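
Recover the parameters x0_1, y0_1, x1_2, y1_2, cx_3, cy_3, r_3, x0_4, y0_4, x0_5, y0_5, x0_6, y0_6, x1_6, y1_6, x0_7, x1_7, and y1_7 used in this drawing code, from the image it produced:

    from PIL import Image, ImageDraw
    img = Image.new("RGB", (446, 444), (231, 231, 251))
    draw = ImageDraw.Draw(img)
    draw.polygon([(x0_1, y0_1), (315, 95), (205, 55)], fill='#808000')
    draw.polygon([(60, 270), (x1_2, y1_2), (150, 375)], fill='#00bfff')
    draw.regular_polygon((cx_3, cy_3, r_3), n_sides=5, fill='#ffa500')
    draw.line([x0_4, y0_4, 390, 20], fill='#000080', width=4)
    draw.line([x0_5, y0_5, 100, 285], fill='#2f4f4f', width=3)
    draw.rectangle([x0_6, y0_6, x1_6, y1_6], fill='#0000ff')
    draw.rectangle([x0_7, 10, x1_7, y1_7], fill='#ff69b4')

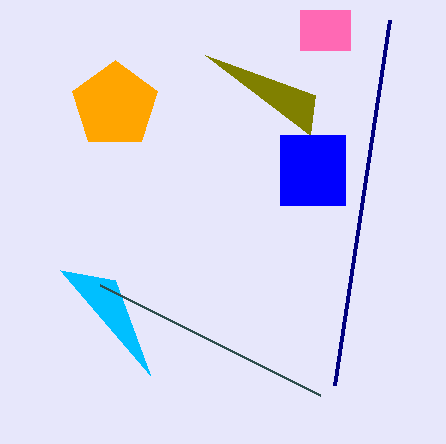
x0_1 = 310
y0_1 = 135
x1_2 = 115
y1_2 = 280
cx_3 = 115
cy_3 = 105
r_3 = 45
x0_4 = 335
y0_4 = 385
x0_5 = 320
y0_5 = 395
x0_6 = 280
y0_6 = 135
x1_6 = 345
y1_6 = 205
x0_7 = 300
x1_7 = 350
y1_7 = 50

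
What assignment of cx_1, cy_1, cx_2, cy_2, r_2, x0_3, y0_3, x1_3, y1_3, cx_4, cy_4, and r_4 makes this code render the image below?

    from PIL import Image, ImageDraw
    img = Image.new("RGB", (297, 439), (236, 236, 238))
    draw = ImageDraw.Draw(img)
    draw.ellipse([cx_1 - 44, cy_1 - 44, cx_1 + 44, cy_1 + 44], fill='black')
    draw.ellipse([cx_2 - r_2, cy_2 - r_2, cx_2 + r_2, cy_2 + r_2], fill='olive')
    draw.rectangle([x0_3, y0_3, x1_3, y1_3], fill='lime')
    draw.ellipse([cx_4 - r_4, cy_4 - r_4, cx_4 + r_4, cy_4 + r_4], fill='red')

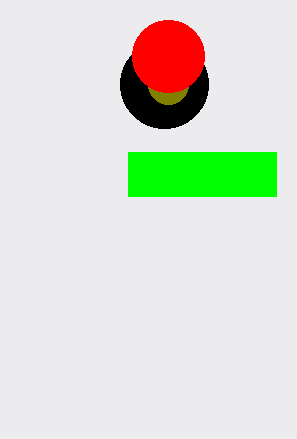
cx_1 = 164
cy_1 = 84
cx_2 = 168
cy_2 = 84
r_2 = 20
x0_3 = 128
y0_3 = 152
x1_3 = 276
y1_3 = 196
cx_4 = 168
cy_4 = 56
r_4 = 36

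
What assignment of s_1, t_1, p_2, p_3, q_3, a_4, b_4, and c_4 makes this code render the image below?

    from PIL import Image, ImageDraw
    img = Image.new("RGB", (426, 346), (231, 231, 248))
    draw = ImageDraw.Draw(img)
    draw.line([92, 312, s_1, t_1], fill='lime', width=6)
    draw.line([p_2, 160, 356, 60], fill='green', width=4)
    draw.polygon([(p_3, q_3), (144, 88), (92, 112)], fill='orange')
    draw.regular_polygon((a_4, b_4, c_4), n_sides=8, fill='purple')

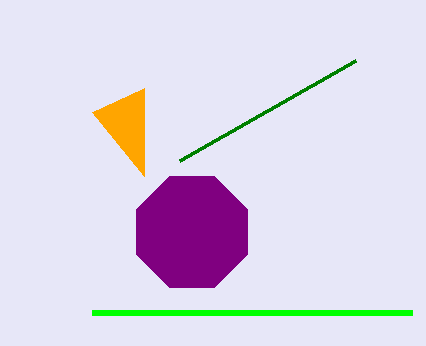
s_1 = 412, t_1 = 312, p_2 = 180, p_3 = 144, q_3 = 176, a_4 = 192, b_4 = 232, c_4 = 60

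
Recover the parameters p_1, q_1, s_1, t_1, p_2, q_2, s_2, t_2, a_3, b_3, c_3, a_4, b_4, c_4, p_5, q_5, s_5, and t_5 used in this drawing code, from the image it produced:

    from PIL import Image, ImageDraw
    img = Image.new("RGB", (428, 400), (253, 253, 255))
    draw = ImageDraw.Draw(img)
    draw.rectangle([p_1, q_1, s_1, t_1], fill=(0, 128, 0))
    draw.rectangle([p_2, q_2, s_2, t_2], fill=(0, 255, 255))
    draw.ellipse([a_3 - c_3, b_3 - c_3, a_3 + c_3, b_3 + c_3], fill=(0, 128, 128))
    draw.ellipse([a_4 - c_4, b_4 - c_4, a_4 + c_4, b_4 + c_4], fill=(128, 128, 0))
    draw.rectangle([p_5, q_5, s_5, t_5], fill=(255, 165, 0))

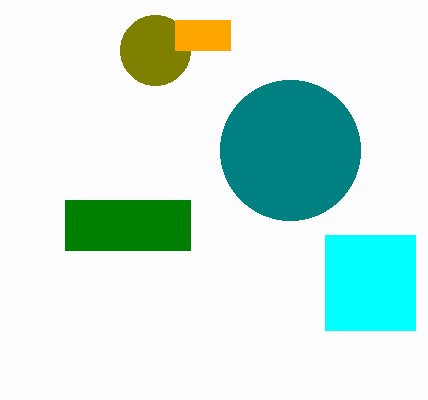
p_1 = 65, q_1 = 200, s_1 = 190, t_1 = 250, p_2 = 325, q_2 = 235, s_2 = 415, t_2 = 330, a_3 = 290, b_3 = 150, c_3 = 70, a_4 = 155, b_4 = 50, c_4 = 35, p_5 = 175, q_5 = 20, s_5 = 230, t_5 = 50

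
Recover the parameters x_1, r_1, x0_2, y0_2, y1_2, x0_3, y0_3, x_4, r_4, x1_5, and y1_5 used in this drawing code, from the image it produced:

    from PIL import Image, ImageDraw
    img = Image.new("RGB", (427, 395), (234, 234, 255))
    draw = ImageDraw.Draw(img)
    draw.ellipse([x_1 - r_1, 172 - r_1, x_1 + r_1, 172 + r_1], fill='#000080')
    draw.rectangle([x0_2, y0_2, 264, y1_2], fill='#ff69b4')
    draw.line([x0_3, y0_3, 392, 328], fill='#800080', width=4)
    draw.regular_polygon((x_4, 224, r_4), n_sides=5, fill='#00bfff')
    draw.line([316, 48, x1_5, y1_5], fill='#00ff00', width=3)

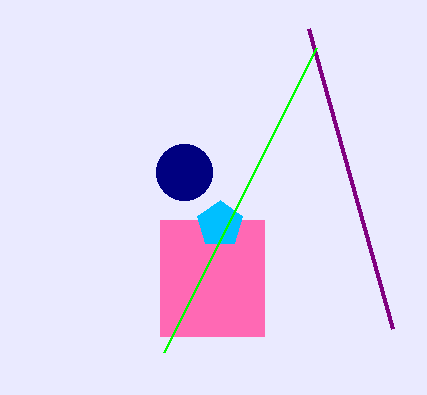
x_1 = 184
r_1 = 28
x0_2 = 160
y0_2 = 220
y1_2 = 336
x0_3 = 308
y0_3 = 28
x_4 = 220
r_4 = 24
x1_5 = 164
y1_5 = 352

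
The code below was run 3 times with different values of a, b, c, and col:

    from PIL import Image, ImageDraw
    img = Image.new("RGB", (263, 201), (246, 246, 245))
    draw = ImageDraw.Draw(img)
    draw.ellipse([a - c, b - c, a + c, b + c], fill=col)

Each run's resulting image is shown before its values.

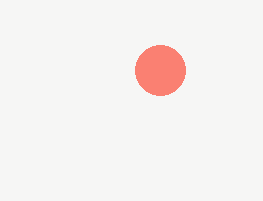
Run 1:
a = 160
b = 70
c = 25
col = 'salmon'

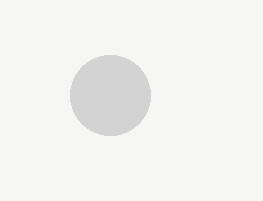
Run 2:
a = 110; b = 95; c = 40; col = 'lightgray'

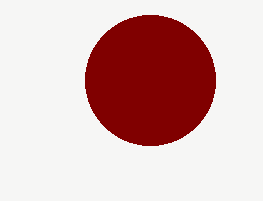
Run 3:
a = 150; b = 80; c = 65; col = 'maroon'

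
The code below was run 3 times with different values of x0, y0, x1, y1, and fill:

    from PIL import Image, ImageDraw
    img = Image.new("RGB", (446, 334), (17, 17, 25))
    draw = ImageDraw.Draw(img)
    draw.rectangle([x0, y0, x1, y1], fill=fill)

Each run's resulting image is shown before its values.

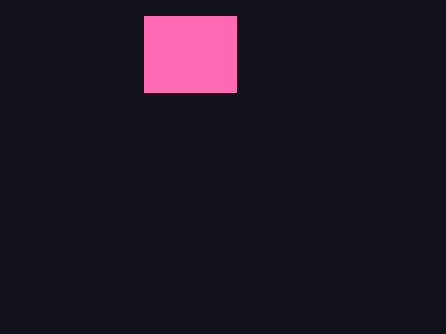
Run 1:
x0 = 144
y0 = 16
x1 = 236
y1 = 92
fill = 'hotpink'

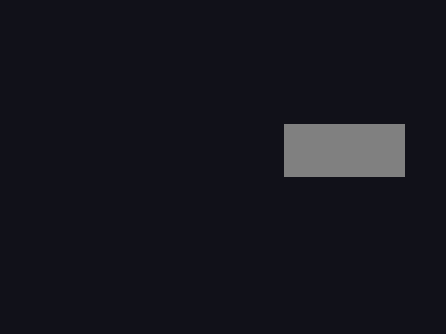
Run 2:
x0 = 284; y0 = 124; x1 = 404; y1 = 176; fill = 'gray'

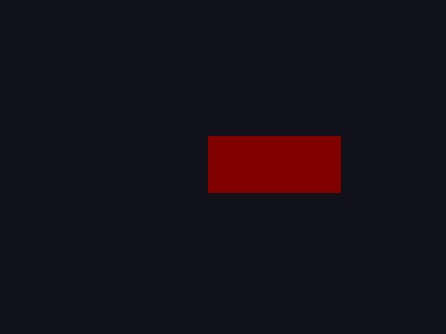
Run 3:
x0 = 208
y0 = 136
x1 = 340
y1 = 192
fill = 'maroon'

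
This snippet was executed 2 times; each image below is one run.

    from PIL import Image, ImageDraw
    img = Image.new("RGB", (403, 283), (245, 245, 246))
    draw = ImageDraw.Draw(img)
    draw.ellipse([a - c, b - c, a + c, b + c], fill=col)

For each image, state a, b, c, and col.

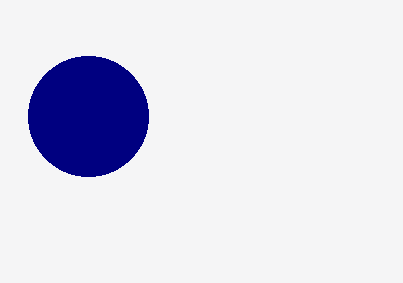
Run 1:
a = 88; b = 116; c = 60; col = 'navy'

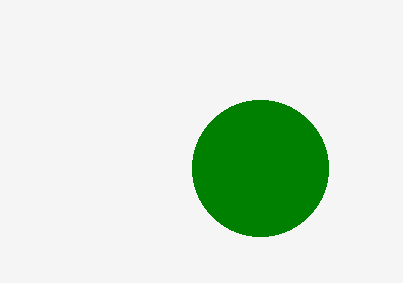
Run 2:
a = 260, b = 168, c = 68, col = 'green'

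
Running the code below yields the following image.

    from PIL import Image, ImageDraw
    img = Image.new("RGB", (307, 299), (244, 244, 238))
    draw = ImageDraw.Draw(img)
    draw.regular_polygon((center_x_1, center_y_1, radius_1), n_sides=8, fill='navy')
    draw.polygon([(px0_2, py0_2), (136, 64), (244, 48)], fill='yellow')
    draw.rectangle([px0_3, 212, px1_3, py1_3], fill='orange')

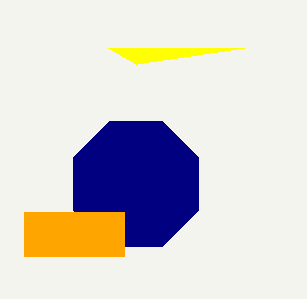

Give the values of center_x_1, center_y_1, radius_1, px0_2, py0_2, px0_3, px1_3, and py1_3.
center_x_1 = 136
center_y_1 = 184
radius_1 = 68
px0_2 = 108
py0_2 = 48
px0_3 = 24
px1_3 = 124
py1_3 = 256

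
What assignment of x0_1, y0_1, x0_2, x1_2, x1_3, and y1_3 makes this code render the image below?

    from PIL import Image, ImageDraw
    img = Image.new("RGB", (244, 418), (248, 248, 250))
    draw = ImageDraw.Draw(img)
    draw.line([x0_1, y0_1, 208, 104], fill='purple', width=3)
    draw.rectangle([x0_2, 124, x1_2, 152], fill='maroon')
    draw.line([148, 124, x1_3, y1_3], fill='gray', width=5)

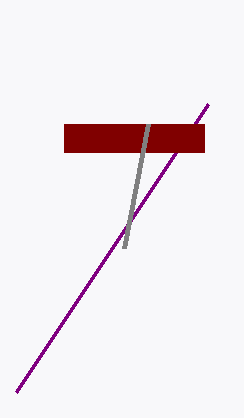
x0_1 = 16, y0_1 = 392, x0_2 = 64, x1_2 = 204, x1_3 = 124, y1_3 = 248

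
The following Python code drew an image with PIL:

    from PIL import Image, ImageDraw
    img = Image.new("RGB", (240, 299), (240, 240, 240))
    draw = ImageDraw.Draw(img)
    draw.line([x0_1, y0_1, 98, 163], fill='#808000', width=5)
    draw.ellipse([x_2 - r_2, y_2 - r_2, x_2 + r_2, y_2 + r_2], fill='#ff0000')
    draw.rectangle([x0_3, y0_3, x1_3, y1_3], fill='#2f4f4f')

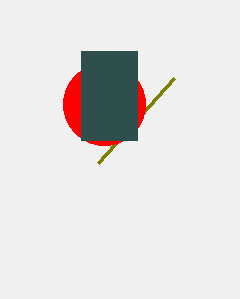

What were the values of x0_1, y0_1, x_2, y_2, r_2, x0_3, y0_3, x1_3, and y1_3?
x0_1 = 174, y0_1 = 78, x_2 = 104, y_2 = 104, r_2 = 41, x0_3 = 81, y0_3 = 51, x1_3 = 137, y1_3 = 140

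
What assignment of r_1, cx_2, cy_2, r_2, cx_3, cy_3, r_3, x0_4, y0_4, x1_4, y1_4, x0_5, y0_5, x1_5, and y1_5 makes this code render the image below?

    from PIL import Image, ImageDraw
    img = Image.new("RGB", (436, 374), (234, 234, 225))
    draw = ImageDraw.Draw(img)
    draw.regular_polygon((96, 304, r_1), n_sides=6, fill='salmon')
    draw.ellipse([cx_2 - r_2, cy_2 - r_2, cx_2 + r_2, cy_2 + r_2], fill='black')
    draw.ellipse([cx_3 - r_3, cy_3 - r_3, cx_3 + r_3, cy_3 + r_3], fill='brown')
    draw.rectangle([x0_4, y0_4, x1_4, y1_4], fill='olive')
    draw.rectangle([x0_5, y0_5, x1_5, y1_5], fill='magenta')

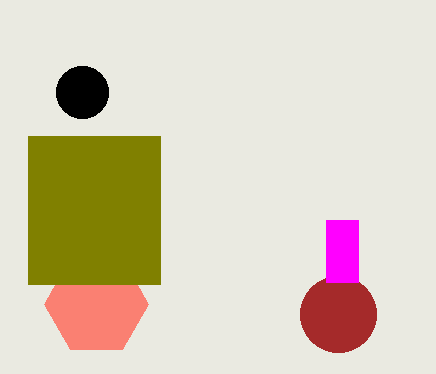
r_1 = 52; cx_2 = 82; cy_2 = 92; r_2 = 26; cx_3 = 338; cy_3 = 314; r_3 = 38; x0_4 = 28; y0_4 = 136; x1_4 = 160; y1_4 = 284; x0_5 = 326; y0_5 = 220; x1_5 = 358; y1_5 = 282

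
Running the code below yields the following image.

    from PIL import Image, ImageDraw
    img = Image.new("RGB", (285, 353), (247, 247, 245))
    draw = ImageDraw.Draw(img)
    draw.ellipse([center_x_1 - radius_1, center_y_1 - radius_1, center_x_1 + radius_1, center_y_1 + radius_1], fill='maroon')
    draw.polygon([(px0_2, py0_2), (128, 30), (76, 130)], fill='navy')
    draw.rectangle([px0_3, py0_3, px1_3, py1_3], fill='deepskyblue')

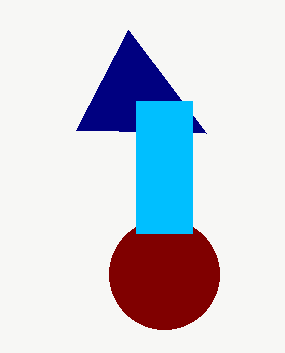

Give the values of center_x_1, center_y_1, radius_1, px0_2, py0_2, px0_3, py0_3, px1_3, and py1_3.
center_x_1 = 164; center_y_1 = 274; radius_1 = 55; px0_2 = 206; py0_2 = 133; px0_3 = 136; py0_3 = 101; px1_3 = 192; py1_3 = 233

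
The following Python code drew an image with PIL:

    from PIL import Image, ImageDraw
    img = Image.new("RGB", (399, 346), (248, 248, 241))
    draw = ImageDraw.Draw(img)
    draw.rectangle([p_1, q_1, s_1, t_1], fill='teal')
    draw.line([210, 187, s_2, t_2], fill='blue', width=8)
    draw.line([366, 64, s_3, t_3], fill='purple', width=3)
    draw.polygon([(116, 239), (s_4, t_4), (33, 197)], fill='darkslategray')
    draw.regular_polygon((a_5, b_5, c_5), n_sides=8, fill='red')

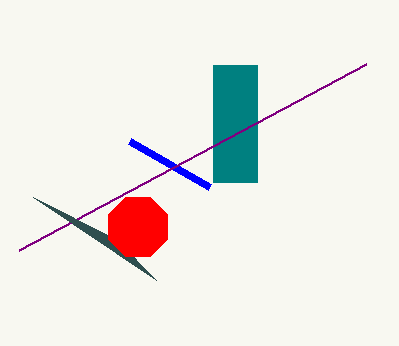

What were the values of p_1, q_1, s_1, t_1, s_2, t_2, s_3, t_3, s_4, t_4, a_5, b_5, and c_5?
p_1 = 213; q_1 = 65; s_1 = 257; t_1 = 182; s_2 = 130; t_2 = 141; s_3 = 19; t_3 = 250; s_4 = 156; t_4 = 280; a_5 = 138; b_5 = 227; c_5 = 32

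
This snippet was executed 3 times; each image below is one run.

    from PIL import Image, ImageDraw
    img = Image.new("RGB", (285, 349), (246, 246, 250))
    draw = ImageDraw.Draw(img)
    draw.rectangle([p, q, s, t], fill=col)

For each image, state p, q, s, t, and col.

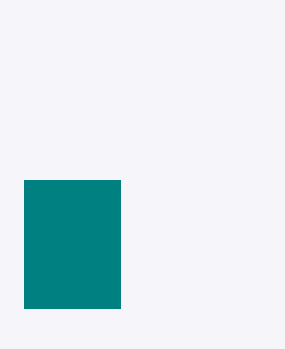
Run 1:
p = 24; q = 180; s = 120; t = 308; col = 'teal'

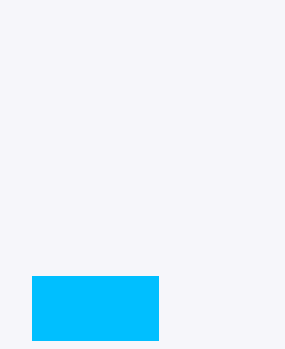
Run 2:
p = 32
q = 276
s = 158
t = 340
col = 'deepskyblue'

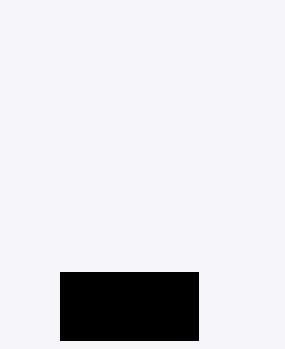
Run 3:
p = 60; q = 272; s = 198; t = 340; col = 'black'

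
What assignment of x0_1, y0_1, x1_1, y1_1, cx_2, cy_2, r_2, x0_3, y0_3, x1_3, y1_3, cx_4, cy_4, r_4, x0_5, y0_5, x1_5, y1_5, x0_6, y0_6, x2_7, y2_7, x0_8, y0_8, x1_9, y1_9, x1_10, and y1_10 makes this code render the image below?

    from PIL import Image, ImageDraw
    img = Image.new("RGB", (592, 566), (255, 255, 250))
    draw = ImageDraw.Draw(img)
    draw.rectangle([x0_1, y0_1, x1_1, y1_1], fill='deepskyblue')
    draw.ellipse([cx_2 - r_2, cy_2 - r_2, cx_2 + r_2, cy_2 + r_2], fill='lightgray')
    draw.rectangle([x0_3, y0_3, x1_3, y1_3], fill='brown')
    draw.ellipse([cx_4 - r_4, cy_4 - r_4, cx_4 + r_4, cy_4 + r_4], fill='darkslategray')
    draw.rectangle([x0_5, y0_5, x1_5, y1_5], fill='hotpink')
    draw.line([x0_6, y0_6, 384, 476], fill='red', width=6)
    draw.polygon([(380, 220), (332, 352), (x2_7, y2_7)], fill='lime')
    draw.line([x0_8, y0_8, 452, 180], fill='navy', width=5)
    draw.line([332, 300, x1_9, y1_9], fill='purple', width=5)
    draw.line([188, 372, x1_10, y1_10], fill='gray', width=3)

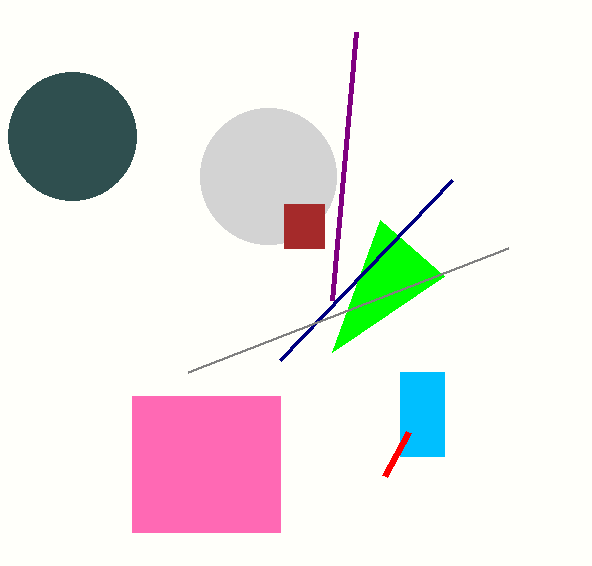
x0_1 = 400
y0_1 = 372
x1_1 = 444
y1_1 = 456
cx_2 = 268
cy_2 = 176
r_2 = 68
x0_3 = 284
y0_3 = 204
x1_3 = 324
y1_3 = 248
cx_4 = 72
cy_4 = 136
r_4 = 64
x0_5 = 132
y0_5 = 396
x1_5 = 280
y1_5 = 532
x0_6 = 408
y0_6 = 432
x2_7 = 444
y2_7 = 276
x0_8 = 280
y0_8 = 360
x1_9 = 356
y1_9 = 32
x1_10 = 508
y1_10 = 248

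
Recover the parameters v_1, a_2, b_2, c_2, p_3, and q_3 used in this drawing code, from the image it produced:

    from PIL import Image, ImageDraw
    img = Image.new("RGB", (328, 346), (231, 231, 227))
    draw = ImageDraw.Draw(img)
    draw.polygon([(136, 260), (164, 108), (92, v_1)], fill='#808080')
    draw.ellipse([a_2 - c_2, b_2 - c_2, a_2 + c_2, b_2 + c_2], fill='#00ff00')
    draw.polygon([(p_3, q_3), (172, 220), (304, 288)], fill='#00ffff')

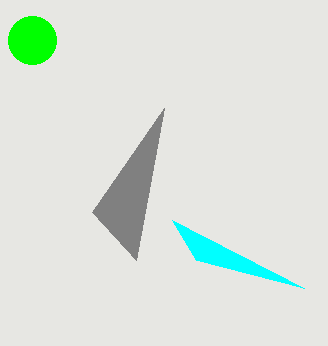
v_1 = 212
a_2 = 32
b_2 = 40
c_2 = 24
p_3 = 196
q_3 = 260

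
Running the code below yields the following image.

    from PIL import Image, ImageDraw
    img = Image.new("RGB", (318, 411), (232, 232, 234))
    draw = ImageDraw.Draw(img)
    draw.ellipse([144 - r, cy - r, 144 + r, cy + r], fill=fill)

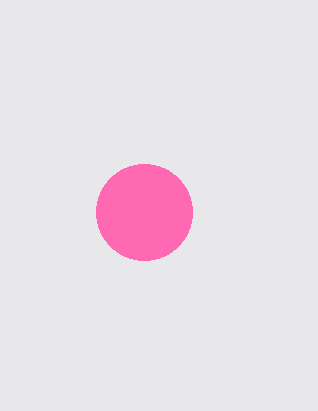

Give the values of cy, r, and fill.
cy = 212
r = 48
fill = 'hotpink'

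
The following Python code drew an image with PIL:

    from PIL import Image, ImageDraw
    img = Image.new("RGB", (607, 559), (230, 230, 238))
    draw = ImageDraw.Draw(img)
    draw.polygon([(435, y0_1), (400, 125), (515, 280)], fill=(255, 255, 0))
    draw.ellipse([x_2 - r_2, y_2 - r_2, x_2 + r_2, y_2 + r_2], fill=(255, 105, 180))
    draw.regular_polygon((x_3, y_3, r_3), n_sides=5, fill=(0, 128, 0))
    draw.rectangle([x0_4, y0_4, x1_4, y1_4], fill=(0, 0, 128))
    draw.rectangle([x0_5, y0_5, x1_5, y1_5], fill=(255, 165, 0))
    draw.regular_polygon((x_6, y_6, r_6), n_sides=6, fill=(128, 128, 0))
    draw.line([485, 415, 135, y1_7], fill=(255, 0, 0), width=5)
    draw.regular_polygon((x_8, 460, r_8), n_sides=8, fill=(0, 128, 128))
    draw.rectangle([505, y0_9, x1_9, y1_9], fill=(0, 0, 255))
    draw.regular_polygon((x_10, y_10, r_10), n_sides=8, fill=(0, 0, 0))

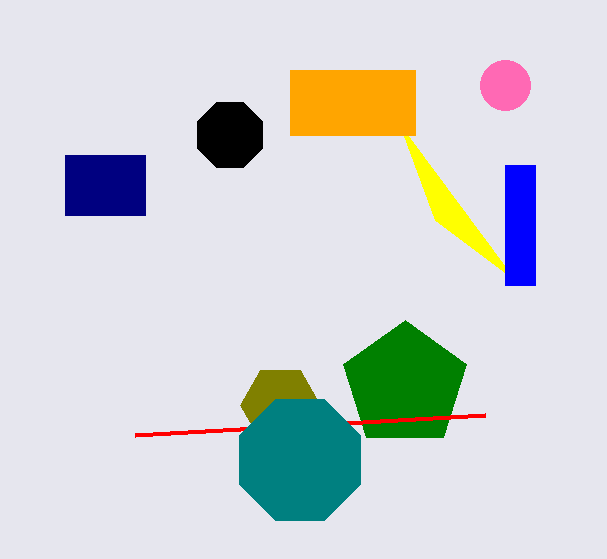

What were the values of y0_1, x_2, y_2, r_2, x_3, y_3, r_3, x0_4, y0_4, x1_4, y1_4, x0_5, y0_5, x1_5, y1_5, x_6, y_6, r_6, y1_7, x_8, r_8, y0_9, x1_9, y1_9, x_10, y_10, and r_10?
y0_1 = 220; x_2 = 505; y_2 = 85; r_2 = 25; x_3 = 405; y_3 = 385; r_3 = 65; x0_4 = 65; y0_4 = 155; x1_4 = 145; y1_4 = 215; x0_5 = 290; y0_5 = 70; x1_5 = 415; y1_5 = 135; x_6 = 280; y_6 = 405; r_6 = 40; y1_7 = 435; x_8 = 300; r_8 = 65; y0_9 = 165; x1_9 = 535; y1_9 = 285; x_10 = 230; y_10 = 135; r_10 = 35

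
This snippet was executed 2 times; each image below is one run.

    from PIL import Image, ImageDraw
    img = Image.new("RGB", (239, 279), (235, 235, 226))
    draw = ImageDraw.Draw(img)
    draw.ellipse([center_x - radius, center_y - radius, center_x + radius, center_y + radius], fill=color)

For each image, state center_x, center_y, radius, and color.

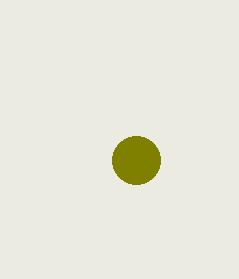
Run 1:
center_x = 136; center_y = 160; radius = 24; color = 'olive'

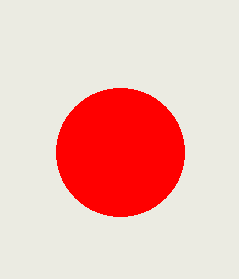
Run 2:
center_x = 120, center_y = 152, radius = 64, color = 'red'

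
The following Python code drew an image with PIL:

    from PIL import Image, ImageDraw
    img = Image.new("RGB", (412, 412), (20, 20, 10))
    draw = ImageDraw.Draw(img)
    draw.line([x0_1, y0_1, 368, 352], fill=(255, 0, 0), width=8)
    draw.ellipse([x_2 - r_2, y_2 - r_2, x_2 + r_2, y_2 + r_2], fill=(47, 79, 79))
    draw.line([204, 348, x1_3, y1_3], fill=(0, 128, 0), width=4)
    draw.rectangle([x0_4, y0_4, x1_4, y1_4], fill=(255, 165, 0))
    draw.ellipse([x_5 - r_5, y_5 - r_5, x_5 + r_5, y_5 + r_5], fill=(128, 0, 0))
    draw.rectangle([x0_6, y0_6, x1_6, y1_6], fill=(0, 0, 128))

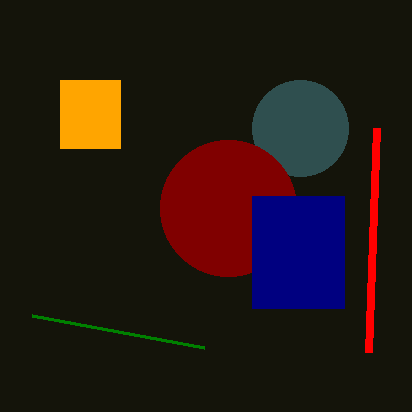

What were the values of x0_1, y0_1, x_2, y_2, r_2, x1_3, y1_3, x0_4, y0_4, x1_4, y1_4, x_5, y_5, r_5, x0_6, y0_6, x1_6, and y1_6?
x0_1 = 376, y0_1 = 128, x_2 = 300, y_2 = 128, r_2 = 48, x1_3 = 32, y1_3 = 316, x0_4 = 60, y0_4 = 80, x1_4 = 120, y1_4 = 148, x_5 = 228, y_5 = 208, r_5 = 68, x0_6 = 252, y0_6 = 196, x1_6 = 344, y1_6 = 308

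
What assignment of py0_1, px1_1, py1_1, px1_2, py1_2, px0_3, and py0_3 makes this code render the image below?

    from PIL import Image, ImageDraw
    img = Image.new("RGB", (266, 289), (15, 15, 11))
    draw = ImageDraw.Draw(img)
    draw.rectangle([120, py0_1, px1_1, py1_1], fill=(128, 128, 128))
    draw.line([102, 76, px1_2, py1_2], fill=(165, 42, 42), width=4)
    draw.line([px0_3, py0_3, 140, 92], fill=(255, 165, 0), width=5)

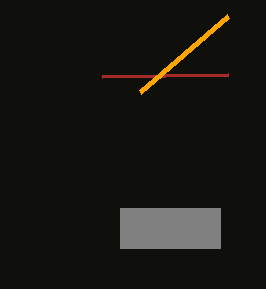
py0_1 = 208
px1_1 = 220
py1_1 = 248
px1_2 = 228
py1_2 = 74
px0_3 = 228
py0_3 = 16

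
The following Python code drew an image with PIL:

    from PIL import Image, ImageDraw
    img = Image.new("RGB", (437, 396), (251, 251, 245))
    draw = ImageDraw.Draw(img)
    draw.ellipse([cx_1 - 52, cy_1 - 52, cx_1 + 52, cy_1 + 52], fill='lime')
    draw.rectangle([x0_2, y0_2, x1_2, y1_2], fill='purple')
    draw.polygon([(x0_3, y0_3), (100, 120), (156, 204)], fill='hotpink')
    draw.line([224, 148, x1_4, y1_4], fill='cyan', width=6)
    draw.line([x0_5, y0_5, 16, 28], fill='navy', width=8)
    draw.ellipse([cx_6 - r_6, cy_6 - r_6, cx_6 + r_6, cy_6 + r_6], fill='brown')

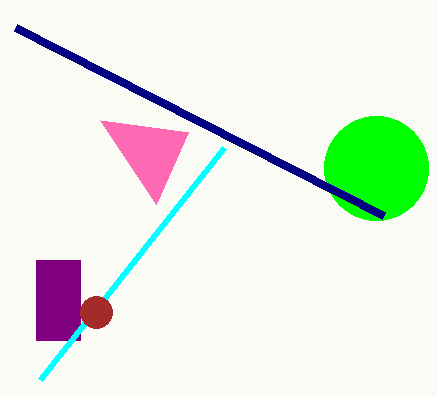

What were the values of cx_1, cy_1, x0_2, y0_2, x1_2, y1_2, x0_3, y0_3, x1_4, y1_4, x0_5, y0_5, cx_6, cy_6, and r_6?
cx_1 = 376
cy_1 = 168
x0_2 = 36
y0_2 = 260
x1_2 = 80
y1_2 = 340
x0_3 = 188
y0_3 = 132
x1_4 = 40
y1_4 = 380
x0_5 = 384
y0_5 = 216
cx_6 = 96
cy_6 = 312
r_6 = 16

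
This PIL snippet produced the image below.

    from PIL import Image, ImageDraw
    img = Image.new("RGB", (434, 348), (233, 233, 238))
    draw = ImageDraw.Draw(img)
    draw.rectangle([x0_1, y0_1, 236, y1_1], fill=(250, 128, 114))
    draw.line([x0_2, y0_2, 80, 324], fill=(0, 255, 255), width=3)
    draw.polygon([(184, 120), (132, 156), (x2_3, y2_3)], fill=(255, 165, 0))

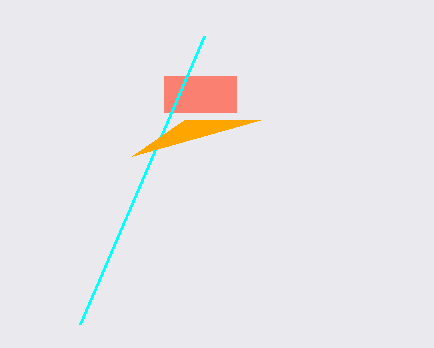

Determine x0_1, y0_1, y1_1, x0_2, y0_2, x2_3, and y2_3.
x0_1 = 164, y0_1 = 76, y1_1 = 112, x0_2 = 204, y0_2 = 36, x2_3 = 260, y2_3 = 120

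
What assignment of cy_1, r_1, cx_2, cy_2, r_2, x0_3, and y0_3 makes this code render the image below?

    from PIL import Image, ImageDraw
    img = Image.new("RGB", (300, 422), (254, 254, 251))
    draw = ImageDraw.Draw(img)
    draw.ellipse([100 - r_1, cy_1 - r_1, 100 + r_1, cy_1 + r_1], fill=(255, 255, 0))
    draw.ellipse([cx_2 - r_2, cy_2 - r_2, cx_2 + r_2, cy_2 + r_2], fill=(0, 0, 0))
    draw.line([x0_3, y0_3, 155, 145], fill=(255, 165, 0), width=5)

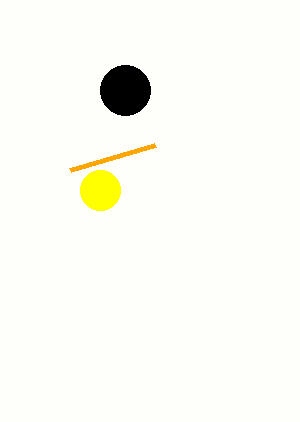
cy_1 = 190
r_1 = 20
cx_2 = 125
cy_2 = 90
r_2 = 25
x0_3 = 70
y0_3 = 170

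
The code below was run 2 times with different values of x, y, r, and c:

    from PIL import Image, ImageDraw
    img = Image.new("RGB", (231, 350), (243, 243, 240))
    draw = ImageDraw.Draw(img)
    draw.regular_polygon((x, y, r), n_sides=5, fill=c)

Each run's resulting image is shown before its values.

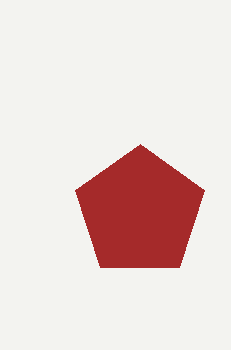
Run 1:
x = 140, y = 212, r = 68, c = 'brown'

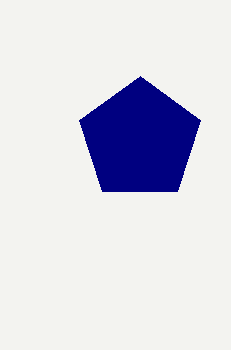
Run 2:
x = 140, y = 140, r = 64, c = 'navy'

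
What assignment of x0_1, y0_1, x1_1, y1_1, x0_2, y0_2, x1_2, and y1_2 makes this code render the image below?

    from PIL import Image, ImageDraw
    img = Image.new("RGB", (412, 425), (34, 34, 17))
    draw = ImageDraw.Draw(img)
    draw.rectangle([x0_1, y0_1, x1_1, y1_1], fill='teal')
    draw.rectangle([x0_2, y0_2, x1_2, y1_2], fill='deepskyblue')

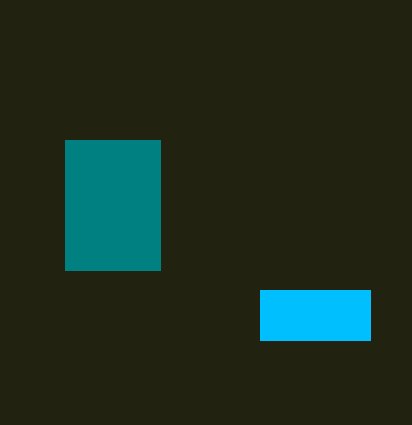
x0_1 = 65
y0_1 = 140
x1_1 = 160
y1_1 = 270
x0_2 = 260
y0_2 = 290
x1_2 = 370
y1_2 = 340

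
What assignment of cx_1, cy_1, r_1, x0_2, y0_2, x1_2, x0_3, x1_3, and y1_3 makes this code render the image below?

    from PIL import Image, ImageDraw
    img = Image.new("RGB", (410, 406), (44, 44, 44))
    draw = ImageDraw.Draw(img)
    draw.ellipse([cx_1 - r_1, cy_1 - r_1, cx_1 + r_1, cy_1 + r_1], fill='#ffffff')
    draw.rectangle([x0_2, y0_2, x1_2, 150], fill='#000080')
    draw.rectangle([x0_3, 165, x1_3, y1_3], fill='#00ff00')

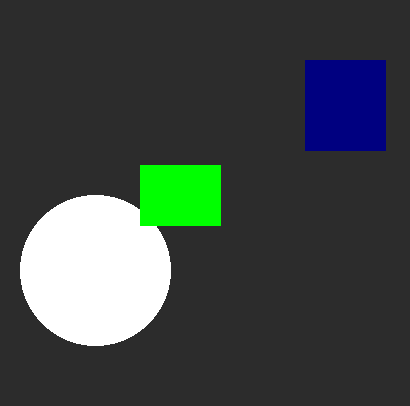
cx_1 = 95
cy_1 = 270
r_1 = 75
x0_2 = 305
y0_2 = 60
x1_2 = 385
x0_3 = 140
x1_3 = 220
y1_3 = 225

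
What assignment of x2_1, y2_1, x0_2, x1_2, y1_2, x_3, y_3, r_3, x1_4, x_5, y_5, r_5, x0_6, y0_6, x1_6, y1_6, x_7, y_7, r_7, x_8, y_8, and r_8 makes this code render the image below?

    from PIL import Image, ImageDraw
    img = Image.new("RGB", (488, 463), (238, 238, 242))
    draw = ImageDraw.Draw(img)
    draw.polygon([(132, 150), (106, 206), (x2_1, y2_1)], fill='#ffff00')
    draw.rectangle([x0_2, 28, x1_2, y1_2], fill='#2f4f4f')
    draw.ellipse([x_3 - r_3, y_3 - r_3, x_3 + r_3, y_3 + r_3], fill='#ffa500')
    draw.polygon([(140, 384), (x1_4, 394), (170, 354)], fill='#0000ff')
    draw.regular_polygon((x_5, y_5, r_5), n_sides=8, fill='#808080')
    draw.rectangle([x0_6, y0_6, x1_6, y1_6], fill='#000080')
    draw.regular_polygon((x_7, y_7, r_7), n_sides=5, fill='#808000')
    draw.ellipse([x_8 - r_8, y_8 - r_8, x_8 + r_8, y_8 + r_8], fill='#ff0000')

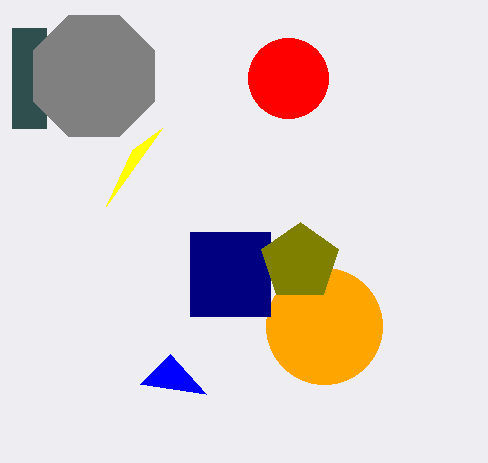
x2_1 = 162, y2_1 = 128, x0_2 = 12, x1_2 = 46, y1_2 = 128, x_3 = 324, y_3 = 326, r_3 = 58, x1_4 = 206, x_5 = 94, y_5 = 76, r_5 = 66, x0_6 = 190, y0_6 = 232, x1_6 = 270, y1_6 = 316, x_7 = 300, y_7 = 262, r_7 = 40, x_8 = 288, y_8 = 78, r_8 = 40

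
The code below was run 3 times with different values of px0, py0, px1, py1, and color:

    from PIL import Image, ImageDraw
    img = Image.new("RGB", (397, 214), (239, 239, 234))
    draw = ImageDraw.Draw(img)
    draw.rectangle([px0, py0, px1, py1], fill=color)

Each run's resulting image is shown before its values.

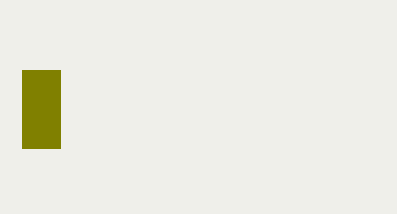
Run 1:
px0 = 22, py0 = 70, px1 = 60, py1 = 148, color = 'olive'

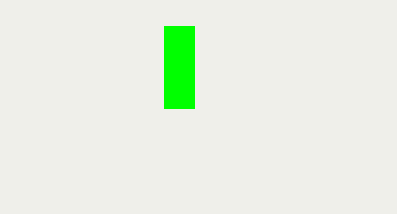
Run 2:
px0 = 164
py0 = 26
px1 = 194
py1 = 108
color = 'lime'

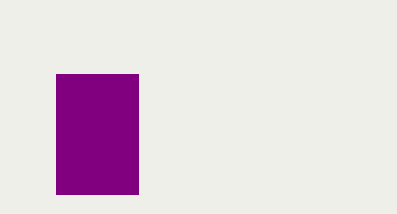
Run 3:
px0 = 56; py0 = 74; px1 = 138; py1 = 194; color = 'purple'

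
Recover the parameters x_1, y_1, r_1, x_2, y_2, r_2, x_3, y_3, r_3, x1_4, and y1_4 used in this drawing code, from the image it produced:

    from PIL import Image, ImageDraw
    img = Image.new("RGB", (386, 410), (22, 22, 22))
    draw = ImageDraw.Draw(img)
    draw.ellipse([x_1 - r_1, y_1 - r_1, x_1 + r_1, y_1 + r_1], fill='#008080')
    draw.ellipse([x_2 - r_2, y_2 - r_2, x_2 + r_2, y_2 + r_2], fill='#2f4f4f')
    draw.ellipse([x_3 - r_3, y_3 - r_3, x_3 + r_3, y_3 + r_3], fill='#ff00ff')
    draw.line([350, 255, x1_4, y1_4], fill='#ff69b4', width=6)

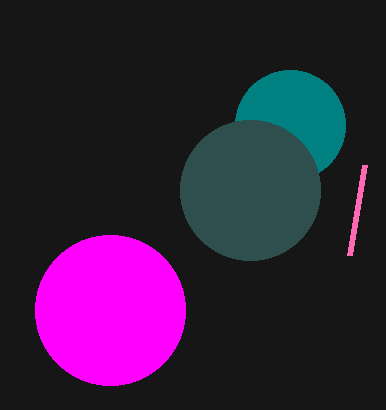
x_1 = 290, y_1 = 125, r_1 = 55, x_2 = 250, y_2 = 190, r_2 = 70, x_3 = 110, y_3 = 310, r_3 = 75, x1_4 = 365, y1_4 = 165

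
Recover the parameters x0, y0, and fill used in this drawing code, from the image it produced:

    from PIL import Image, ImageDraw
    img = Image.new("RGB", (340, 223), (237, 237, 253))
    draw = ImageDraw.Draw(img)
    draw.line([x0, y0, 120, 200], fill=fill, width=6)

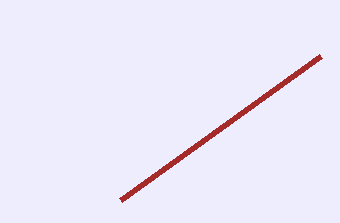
x0 = 320, y0 = 56, fill = 'brown'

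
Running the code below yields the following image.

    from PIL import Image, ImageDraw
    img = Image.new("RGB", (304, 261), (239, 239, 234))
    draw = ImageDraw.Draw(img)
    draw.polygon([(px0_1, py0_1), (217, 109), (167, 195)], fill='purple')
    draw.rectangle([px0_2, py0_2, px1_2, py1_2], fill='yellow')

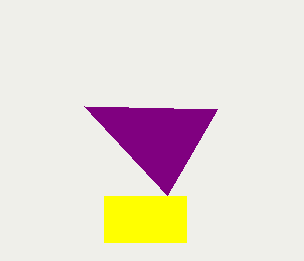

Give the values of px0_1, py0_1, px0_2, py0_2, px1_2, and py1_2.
px0_1 = 84
py0_1 = 106
px0_2 = 104
py0_2 = 196
px1_2 = 186
py1_2 = 242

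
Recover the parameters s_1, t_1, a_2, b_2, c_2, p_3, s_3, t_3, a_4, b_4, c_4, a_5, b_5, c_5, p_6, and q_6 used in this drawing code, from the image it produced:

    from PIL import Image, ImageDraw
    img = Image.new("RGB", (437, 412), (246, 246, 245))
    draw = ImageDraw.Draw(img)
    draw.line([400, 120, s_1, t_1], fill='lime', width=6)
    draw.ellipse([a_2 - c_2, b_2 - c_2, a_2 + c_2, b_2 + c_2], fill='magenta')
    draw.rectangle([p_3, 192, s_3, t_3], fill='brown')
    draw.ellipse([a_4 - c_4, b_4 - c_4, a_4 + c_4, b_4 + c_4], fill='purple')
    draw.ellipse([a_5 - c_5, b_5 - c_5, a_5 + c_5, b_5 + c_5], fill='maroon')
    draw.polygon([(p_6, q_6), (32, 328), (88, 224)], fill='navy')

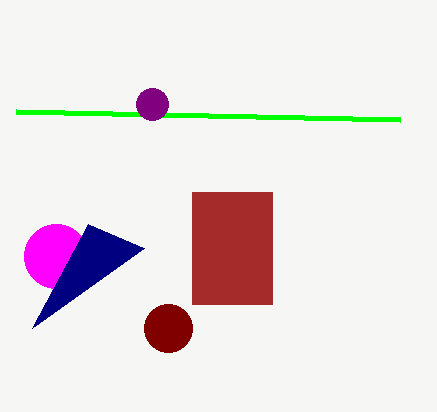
s_1 = 16
t_1 = 112
a_2 = 56
b_2 = 256
c_2 = 32
p_3 = 192
s_3 = 272
t_3 = 304
a_4 = 152
b_4 = 104
c_4 = 16
a_5 = 168
b_5 = 328
c_5 = 24
p_6 = 144
q_6 = 248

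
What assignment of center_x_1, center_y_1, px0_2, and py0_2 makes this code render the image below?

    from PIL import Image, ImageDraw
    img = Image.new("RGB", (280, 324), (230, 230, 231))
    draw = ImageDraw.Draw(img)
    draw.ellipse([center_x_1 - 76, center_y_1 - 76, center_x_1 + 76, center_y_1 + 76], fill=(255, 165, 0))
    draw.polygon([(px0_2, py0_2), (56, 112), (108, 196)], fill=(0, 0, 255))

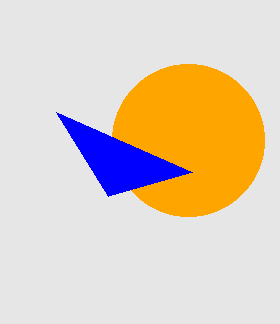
center_x_1 = 188
center_y_1 = 140
px0_2 = 192
py0_2 = 172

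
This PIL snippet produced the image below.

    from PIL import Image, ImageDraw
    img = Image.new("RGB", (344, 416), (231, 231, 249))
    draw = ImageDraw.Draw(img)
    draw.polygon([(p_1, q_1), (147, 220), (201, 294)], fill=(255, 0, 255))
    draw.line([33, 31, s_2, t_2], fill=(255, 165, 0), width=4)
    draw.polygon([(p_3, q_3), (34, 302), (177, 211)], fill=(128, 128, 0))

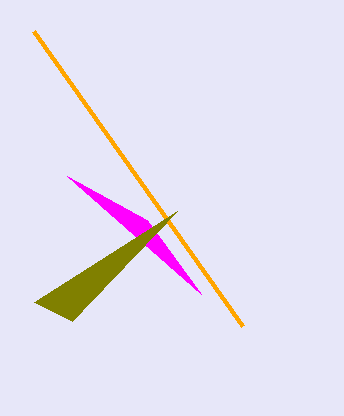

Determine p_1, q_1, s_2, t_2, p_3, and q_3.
p_1 = 67, q_1 = 176, s_2 = 242, t_2 = 326, p_3 = 72, q_3 = 321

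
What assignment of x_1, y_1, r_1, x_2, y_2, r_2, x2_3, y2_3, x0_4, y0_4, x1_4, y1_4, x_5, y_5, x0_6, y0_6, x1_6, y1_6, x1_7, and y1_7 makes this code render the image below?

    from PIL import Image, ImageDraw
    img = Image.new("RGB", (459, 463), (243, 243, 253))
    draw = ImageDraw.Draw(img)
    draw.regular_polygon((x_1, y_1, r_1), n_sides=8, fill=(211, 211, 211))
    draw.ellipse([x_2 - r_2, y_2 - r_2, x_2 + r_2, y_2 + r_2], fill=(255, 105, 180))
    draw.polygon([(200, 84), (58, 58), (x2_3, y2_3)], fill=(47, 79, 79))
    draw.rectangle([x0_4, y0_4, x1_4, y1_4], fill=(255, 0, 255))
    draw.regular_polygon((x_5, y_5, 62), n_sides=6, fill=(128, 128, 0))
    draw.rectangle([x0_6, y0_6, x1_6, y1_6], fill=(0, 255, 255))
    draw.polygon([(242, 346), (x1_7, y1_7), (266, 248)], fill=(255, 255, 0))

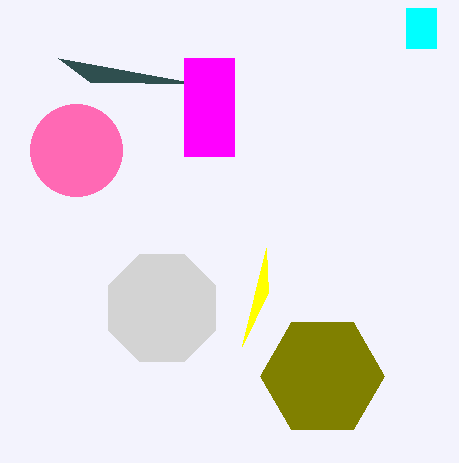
x_1 = 162; y_1 = 308; r_1 = 58; x_2 = 76; y_2 = 150; r_2 = 46; x2_3 = 90; y2_3 = 82; x0_4 = 184; y0_4 = 58; x1_4 = 234; y1_4 = 156; x_5 = 322; y_5 = 376; x0_6 = 406; y0_6 = 8; x1_6 = 436; y1_6 = 48; x1_7 = 268; y1_7 = 292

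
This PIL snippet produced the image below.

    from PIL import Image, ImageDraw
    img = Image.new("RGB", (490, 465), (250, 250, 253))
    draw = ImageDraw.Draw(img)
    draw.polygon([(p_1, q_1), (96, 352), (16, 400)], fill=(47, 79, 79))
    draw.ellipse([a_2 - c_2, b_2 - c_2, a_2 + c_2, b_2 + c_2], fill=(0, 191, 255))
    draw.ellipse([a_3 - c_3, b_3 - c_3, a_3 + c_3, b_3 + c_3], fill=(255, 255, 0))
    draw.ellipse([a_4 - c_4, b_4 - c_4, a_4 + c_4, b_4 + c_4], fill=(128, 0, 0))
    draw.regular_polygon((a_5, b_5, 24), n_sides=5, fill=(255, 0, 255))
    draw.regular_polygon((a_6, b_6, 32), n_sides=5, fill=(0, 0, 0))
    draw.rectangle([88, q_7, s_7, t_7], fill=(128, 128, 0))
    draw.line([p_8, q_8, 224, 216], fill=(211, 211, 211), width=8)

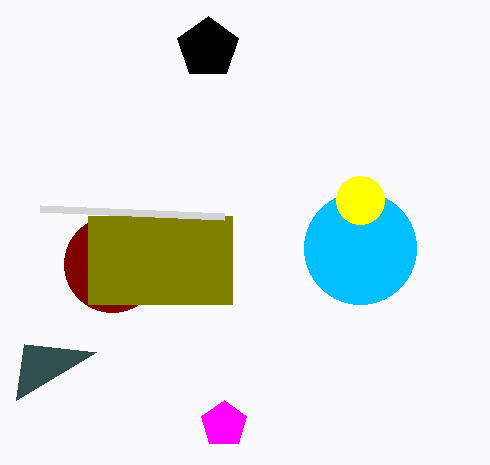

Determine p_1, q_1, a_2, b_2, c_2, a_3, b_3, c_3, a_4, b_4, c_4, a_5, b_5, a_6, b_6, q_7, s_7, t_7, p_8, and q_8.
p_1 = 24, q_1 = 344, a_2 = 360, b_2 = 248, c_2 = 56, a_3 = 360, b_3 = 200, c_3 = 24, a_4 = 112, b_4 = 264, c_4 = 48, a_5 = 224, b_5 = 424, a_6 = 208, b_6 = 48, q_7 = 216, s_7 = 232, t_7 = 304, p_8 = 40, q_8 = 208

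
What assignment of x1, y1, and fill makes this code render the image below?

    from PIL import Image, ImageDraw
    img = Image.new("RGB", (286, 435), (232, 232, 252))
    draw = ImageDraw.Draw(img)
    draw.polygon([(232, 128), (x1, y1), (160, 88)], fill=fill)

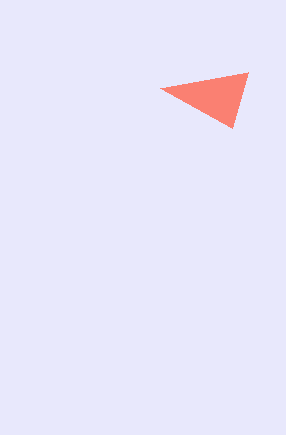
x1 = 248; y1 = 72; fill = 'salmon'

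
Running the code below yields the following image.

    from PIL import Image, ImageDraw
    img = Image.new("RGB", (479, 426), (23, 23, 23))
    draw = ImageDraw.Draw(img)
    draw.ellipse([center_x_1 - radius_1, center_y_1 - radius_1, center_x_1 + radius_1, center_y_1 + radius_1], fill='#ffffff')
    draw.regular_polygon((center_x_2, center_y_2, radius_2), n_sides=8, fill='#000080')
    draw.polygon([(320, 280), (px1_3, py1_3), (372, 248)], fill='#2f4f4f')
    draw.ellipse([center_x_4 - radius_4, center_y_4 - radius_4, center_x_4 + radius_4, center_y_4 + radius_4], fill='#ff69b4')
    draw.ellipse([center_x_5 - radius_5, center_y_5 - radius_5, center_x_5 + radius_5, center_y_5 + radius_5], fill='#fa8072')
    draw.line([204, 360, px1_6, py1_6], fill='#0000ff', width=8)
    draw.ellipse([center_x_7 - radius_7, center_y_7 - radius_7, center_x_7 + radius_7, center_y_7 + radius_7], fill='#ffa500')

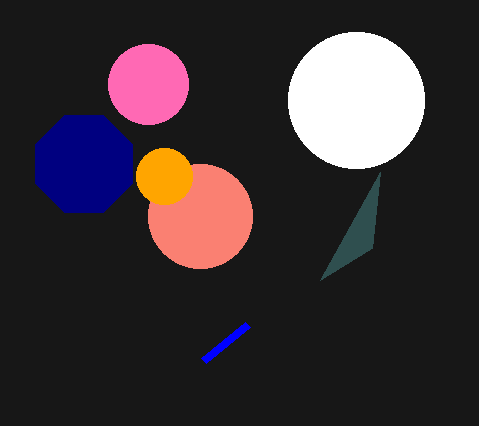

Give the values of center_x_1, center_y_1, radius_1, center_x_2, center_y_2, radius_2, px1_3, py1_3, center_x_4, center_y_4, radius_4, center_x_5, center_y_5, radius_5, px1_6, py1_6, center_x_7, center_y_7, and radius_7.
center_x_1 = 356; center_y_1 = 100; radius_1 = 68; center_x_2 = 84; center_y_2 = 164; radius_2 = 52; px1_3 = 380; py1_3 = 172; center_x_4 = 148; center_y_4 = 84; radius_4 = 40; center_x_5 = 200; center_y_5 = 216; radius_5 = 52; px1_6 = 248; py1_6 = 324; center_x_7 = 164; center_y_7 = 176; radius_7 = 28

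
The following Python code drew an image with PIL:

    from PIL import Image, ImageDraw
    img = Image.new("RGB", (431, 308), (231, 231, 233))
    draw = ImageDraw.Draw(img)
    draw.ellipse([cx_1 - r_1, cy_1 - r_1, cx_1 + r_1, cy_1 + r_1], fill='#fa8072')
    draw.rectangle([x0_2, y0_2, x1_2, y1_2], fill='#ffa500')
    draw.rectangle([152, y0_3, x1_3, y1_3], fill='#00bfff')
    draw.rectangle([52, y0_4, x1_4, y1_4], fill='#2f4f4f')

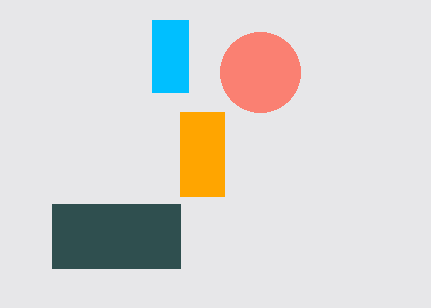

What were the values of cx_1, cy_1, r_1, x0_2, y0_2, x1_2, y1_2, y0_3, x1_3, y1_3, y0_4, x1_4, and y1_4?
cx_1 = 260, cy_1 = 72, r_1 = 40, x0_2 = 180, y0_2 = 112, x1_2 = 224, y1_2 = 196, y0_3 = 20, x1_3 = 188, y1_3 = 92, y0_4 = 204, x1_4 = 180, y1_4 = 268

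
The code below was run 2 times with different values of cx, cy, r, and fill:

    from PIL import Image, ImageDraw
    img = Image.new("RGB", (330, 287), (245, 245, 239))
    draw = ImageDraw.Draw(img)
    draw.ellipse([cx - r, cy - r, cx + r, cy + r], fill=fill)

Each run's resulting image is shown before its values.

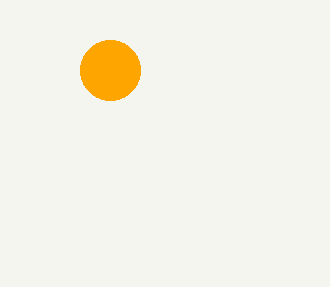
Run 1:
cx = 110
cy = 70
r = 30
fill = 'orange'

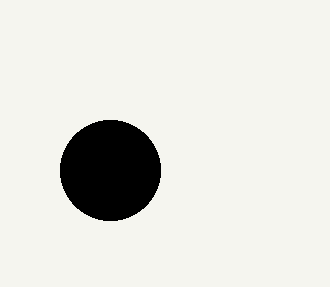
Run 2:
cx = 110
cy = 170
r = 50
fill = 'black'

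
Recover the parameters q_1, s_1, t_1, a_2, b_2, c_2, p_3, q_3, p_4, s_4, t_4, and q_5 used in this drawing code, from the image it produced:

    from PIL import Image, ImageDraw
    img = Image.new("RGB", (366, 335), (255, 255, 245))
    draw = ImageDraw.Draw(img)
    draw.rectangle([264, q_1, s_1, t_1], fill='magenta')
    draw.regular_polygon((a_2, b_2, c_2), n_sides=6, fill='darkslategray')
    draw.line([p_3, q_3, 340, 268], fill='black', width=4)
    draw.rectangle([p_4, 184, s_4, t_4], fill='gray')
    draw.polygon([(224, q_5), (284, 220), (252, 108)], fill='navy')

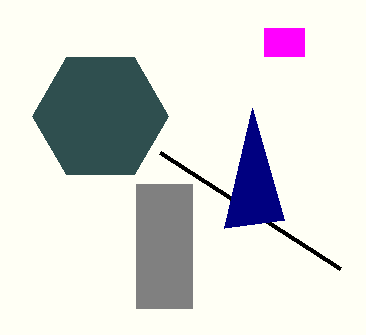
q_1 = 28
s_1 = 304
t_1 = 56
a_2 = 100
b_2 = 116
c_2 = 68
p_3 = 160
q_3 = 152
p_4 = 136
s_4 = 192
t_4 = 308
q_5 = 228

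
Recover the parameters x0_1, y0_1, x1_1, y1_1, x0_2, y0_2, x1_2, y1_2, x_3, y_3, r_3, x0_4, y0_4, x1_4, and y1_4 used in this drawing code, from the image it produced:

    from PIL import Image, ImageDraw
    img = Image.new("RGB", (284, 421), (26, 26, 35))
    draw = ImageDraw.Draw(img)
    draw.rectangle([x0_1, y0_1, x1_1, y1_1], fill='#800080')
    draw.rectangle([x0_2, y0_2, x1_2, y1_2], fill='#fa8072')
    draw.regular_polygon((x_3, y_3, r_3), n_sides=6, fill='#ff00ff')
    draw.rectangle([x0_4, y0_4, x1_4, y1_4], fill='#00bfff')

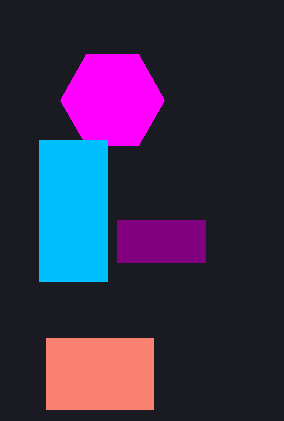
x0_1 = 117
y0_1 = 220
x1_1 = 205
y1_1 = 262
x0_2 = 46
y0_2 = 338
x1_2 = 153
y1_2 = 409
x_3 = 112
y_3 = 100
r_3 = 52
x0_4 = 39
y0_4 = 140
x1_4 = 107
y1_4 = 281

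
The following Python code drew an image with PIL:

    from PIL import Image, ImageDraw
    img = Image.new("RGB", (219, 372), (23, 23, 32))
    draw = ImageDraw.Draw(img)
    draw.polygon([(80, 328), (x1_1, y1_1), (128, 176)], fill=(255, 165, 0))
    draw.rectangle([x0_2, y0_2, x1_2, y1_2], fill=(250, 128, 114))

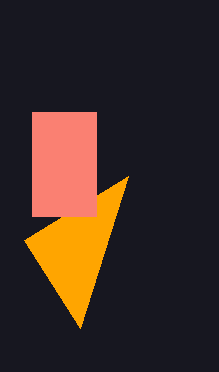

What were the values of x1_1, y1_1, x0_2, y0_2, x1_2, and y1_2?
x1_1 = 24; y1_1 = 240; x0_2 = 32; y0_2 = 112; x1_2 = 96; y1_2 = 216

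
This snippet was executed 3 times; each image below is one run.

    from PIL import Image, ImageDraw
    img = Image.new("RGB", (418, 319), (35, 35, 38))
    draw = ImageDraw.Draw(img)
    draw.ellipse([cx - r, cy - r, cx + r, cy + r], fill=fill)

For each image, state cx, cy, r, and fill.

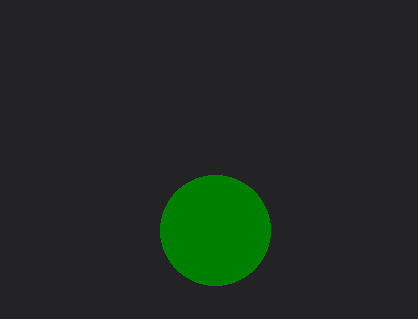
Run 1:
cx = 215, cy = 230, r = 55, fill = 'green'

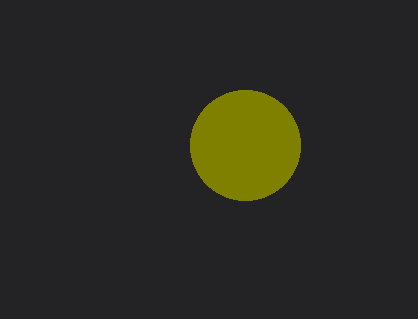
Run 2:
cx = 245
cy = 145
r = 55
fill = 'olive'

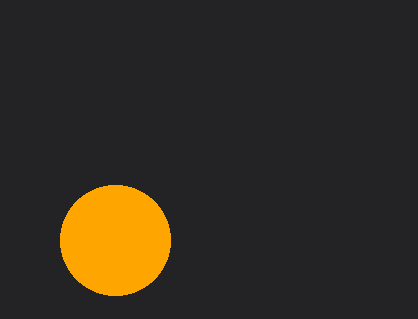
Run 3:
cx = 115
cy = 240
r = 55
fill = 'orange'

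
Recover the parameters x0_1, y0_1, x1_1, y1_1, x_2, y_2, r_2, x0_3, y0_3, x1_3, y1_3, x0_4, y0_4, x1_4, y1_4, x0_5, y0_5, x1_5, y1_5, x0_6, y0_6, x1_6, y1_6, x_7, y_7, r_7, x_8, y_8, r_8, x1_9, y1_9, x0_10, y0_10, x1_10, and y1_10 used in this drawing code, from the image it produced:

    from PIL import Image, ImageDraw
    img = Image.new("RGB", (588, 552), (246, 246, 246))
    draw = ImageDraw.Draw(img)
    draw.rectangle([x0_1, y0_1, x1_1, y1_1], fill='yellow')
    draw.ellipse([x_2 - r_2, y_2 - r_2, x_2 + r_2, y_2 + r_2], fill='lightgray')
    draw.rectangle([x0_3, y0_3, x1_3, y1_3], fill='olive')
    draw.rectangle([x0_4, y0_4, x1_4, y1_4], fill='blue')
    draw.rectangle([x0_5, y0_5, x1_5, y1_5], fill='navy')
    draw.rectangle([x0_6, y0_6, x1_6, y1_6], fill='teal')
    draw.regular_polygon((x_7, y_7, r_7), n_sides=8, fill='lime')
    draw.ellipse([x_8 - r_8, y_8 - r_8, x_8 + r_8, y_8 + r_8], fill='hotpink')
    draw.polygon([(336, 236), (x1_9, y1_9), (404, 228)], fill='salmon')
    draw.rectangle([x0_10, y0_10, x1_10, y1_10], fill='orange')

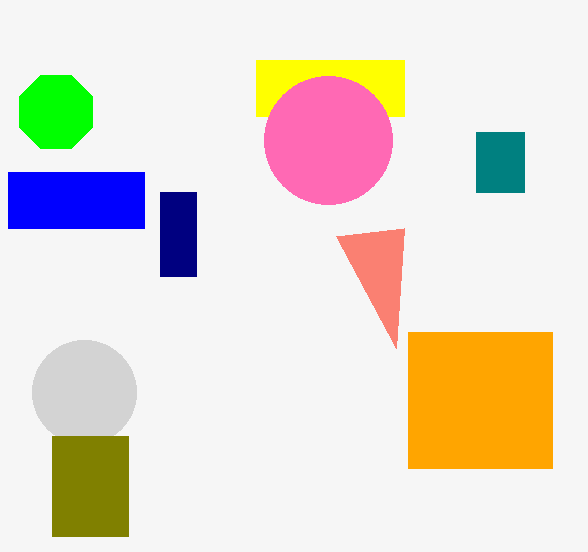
x0_1 = 256
y0_1 = 60
x1_1 = 404
y1_1 = 116
x_2 = 84
y_2 = 392
r_2 = 52
x0_3 = 52
y0_3 = 436
x1_3 = 128
y1_3 = 536
x0_4 = 8
y0_4 = 172
x1_4 = 144
y1_4 = 228
x0_5 = 160
y0_5 = 192
x1_5 = 196
y1_5 = 276
x0_6 = 476
y0_6 = 132
x1_6 = 524
y1_6 = 192
x_7 = 56
y_7 = 112
r_7 = 40
x_8 = 328
y_8 = 140
r_8 = 64
x1_9 = 396
y1_9 = 348
x0_10 = 408
y0_10 = 332
x1_10 = 552
y1_10 = 468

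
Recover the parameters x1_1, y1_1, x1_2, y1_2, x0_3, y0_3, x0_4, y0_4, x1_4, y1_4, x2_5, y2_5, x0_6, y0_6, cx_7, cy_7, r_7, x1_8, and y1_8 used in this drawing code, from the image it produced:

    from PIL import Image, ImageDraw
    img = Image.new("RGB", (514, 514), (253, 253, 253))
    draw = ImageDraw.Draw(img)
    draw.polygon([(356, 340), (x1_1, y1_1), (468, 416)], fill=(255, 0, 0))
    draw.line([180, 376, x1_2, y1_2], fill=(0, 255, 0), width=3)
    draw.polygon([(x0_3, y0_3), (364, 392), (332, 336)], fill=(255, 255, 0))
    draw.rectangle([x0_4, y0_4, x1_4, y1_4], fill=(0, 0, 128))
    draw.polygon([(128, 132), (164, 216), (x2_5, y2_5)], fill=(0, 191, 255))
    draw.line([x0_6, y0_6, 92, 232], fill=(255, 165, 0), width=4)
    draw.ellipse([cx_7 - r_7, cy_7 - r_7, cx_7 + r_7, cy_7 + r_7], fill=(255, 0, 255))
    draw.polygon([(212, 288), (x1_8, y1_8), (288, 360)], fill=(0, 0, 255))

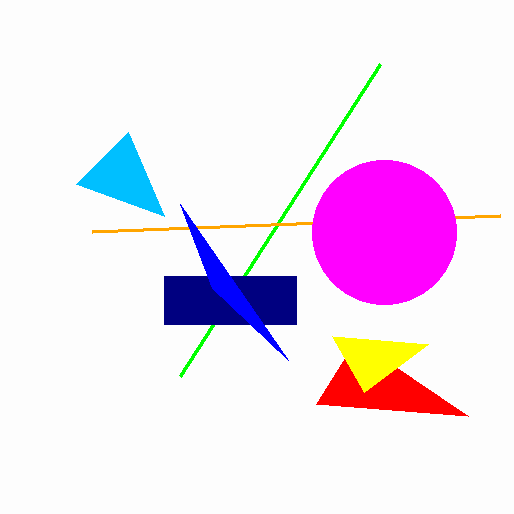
x1_1 = 316; y1_1 = 404; x1_2 = 380; y1_2 = 64; x0_3 = 428; y0_3 = 344; x0_4 = 164; y0_4 = 276; x1_4 = 296; y1_4 = 324; x2_5 = 76; y2_5 = 184; x0_6 = 500; y0_6 = 216; cx_7 = 384; cy_7 = 232; r_7 = 72; x1_8 = 180; y1_8 = 204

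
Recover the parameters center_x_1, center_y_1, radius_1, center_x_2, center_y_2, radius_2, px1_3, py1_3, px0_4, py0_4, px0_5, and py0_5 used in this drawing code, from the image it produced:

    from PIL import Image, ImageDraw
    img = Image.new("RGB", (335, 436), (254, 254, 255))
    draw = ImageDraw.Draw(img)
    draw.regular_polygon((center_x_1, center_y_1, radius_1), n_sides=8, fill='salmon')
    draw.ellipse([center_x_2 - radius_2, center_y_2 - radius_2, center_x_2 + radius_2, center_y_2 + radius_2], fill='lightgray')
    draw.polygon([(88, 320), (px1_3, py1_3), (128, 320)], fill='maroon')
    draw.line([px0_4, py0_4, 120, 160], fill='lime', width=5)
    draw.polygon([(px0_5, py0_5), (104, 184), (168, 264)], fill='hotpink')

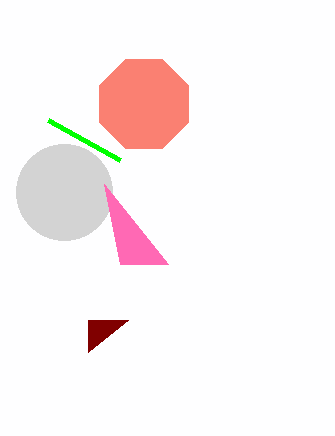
center_x_1 = 144; center_y_1 = 104; radius_1 = 48; center_x_2 = 64; center_y_2 = 192; radius_2 = 48; px1_3 = 88; py1_3 = 352; px0_4 = 48; py0_4 = 120; px0_5 = 120; py0_5 = 264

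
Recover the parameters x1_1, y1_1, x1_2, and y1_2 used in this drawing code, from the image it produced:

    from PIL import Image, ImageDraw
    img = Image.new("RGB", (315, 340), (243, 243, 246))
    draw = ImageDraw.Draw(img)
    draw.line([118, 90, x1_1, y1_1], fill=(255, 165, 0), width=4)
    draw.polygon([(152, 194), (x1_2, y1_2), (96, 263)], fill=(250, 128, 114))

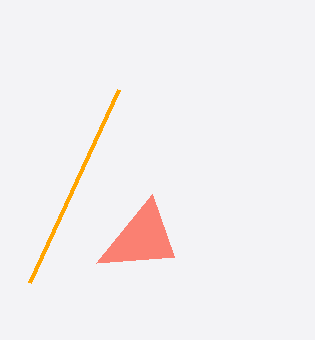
x1_1 = 29; y1_1 = 283; x1_2 = 174; y1_2 = 257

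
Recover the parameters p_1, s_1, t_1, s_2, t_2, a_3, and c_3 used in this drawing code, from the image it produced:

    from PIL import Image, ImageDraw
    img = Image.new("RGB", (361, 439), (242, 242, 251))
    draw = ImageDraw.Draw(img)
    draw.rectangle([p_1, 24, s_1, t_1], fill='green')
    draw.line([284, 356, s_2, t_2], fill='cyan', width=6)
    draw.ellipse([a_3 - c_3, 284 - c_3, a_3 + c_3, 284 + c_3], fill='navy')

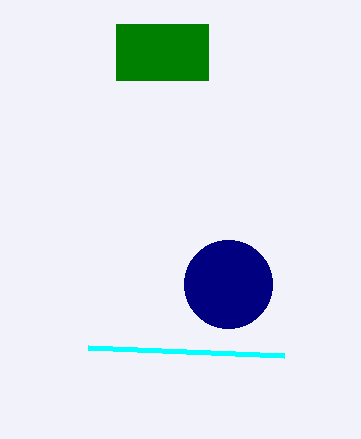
p_1 = 116, s_1 = 208, t_1 = 80, s_2 = 88, t_2 = 348, a_3 = 228, c_3 = 44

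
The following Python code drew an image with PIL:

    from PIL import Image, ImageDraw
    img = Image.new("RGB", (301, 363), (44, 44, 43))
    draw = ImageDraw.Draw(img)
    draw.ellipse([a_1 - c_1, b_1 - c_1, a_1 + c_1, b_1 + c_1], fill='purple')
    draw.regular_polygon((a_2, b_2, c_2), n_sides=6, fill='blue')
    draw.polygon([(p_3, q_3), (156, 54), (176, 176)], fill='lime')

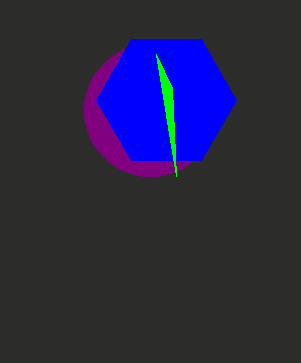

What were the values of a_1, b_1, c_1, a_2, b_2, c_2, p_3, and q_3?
a_1 = 150; b_1 = 110; c_1 = 66; a_2 = 166; b_2 = 100; c_2 = 70; p_3 = 172; q_3 = 88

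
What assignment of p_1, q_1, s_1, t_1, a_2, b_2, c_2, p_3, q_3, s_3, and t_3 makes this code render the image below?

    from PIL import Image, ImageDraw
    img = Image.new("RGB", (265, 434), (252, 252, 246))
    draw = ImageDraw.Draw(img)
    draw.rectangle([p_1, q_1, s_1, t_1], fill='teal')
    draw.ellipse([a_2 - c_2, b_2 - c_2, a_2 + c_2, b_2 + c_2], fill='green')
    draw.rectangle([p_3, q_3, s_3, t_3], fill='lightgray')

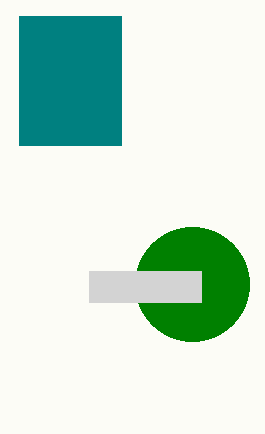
p_1 = 19
q_1 = 16
s_1 = 121
t_1 = 145
a_2 = 192
b_2 = 284
c_2 = 57
p_3 = 89
q_3 = 271
s_3 = 201
t_3 = 302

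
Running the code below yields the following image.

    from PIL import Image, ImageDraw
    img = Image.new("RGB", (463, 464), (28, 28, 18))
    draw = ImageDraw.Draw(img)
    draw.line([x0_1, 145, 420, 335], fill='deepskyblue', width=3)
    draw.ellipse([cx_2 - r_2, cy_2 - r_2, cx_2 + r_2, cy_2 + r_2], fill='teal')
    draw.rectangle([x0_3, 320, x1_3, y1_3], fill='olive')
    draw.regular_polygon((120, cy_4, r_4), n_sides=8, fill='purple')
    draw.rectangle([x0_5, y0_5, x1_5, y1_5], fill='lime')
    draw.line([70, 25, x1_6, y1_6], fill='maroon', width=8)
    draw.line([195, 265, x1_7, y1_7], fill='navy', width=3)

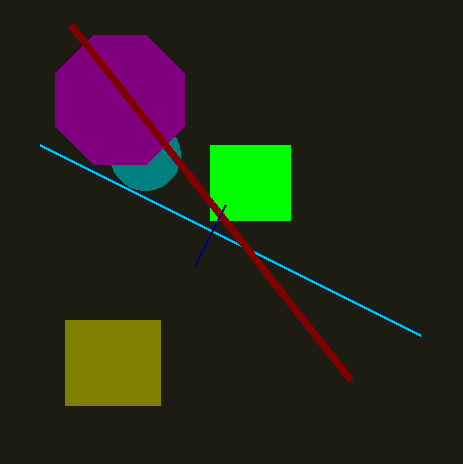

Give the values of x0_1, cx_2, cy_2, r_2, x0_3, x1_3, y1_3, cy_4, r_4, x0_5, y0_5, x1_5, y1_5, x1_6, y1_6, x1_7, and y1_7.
x0_1 = 40; cx_2 = 145; cy_2 = 155; r_2 = 35; x0_3 = 65; x1_3 = 160; y1_3 = 405; cy_4 = 100; r_4 = 70; x0_5 = 210; y0_5 = 145; x1_5 = 290; y1_5 = 220; x1_6 = 350; y1_6 = 380; x1_7 = 225; y1_7 = 205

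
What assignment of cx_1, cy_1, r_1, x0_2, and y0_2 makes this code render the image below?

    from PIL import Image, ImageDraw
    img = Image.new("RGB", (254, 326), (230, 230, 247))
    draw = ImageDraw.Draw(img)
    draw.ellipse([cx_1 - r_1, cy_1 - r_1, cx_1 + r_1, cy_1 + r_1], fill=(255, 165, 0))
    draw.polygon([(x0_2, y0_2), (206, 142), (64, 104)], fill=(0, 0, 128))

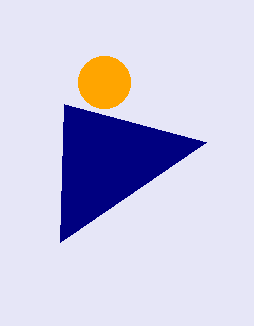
cx_1 = 104, cy_1 = 82, r_1 = 26, x0_2 = 60, y0_2 = 242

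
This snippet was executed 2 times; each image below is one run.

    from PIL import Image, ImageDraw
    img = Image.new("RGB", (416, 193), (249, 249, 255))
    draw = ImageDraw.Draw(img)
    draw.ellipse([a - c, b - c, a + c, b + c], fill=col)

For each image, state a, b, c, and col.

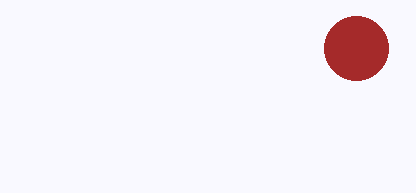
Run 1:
a = 356, b = 48, c = 32, col = 'brown'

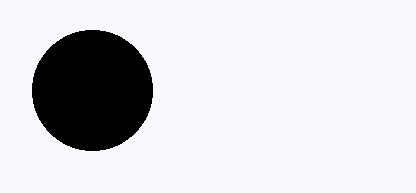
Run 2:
a = 92, b = 90, c = 60, col = 'black'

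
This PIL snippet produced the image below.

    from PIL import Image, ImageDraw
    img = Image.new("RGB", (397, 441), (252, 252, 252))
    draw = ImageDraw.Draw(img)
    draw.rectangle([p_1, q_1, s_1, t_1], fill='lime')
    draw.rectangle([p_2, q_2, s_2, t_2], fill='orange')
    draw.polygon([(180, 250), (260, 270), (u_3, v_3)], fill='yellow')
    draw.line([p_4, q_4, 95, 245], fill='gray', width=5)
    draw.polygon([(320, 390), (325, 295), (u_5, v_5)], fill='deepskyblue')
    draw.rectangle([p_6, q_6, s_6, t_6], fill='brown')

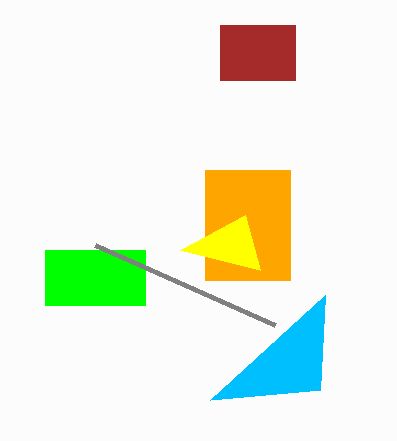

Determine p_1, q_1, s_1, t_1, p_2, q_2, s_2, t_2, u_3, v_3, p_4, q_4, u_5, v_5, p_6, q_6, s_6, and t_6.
p_1 = 45; q_1 = 250; s_1 = 145; t_1 = 305; p_2 = 205; q_2 = 170; s_2 = 290; t_2 = 280; u_3 = 245; v_3 = 215; p_4 = 275; q_4 = 325; u_5 = 210; v_5 = 400; p_6 = 220; q_6 = 25; s_6 = 295; t_6 = 80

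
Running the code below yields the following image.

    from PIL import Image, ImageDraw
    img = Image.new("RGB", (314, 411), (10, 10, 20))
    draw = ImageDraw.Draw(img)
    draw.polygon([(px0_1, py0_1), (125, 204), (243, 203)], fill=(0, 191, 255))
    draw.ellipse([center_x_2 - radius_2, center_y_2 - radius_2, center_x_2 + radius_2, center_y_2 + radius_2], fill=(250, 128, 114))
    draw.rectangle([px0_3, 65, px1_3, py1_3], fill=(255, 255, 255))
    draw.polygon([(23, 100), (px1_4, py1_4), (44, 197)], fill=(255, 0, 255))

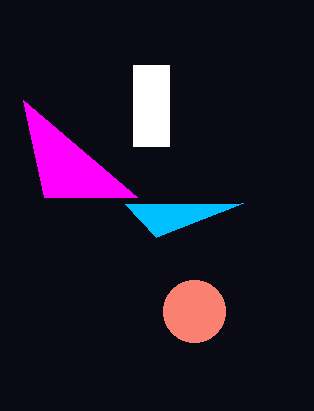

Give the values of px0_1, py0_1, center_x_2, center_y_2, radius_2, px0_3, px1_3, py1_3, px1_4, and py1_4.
px0_1 = 156
py0_1 = 237
center_x_2 = 194
center_y_2 = 311
radius_2 = 31
px0_3 = 133
px1_3 = 169
py1_3 = 146
px1_4 = 137
py1_4 = 197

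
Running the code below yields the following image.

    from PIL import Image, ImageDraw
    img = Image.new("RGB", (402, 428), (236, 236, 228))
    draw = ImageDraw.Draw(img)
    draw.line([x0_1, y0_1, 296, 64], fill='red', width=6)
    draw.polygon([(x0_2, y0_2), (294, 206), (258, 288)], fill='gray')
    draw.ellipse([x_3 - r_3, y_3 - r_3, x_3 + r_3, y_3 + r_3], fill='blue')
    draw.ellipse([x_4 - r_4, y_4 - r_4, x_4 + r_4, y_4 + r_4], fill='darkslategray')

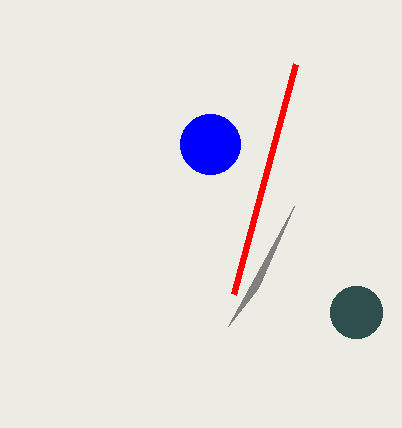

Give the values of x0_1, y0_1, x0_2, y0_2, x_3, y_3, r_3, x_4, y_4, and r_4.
x0_1 = 234; y0_1 = 294; x0_2 = 228; y0_2 = 326; x_3 = 210; y_3 = 144; r_3 = 30; x_4 = 356; y_4 = 312; r_4 = 26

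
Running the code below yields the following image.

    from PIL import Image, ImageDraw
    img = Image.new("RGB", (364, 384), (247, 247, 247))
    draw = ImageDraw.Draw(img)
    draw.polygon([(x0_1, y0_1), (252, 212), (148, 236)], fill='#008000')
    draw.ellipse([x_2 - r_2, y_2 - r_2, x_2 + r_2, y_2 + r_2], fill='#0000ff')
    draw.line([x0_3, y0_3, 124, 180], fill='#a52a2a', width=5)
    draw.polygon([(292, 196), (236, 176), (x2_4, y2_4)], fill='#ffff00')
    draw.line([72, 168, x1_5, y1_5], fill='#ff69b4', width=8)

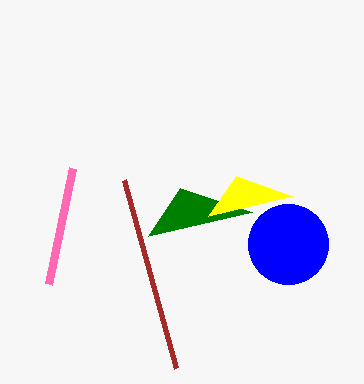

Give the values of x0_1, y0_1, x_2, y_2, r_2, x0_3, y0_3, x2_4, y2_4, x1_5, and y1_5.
x0_1 = 180; y0_1 = 188; x_2 = 288; y_2 = 244; r_2 = 40; x0_3 = 176; y0_3 = 368; x2_4 = 208; y2_4 = 216; x1_5 = 48; y1_5 = 284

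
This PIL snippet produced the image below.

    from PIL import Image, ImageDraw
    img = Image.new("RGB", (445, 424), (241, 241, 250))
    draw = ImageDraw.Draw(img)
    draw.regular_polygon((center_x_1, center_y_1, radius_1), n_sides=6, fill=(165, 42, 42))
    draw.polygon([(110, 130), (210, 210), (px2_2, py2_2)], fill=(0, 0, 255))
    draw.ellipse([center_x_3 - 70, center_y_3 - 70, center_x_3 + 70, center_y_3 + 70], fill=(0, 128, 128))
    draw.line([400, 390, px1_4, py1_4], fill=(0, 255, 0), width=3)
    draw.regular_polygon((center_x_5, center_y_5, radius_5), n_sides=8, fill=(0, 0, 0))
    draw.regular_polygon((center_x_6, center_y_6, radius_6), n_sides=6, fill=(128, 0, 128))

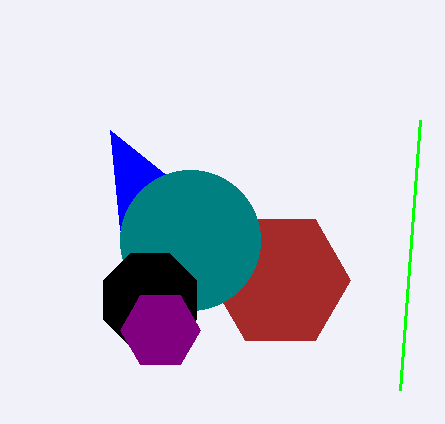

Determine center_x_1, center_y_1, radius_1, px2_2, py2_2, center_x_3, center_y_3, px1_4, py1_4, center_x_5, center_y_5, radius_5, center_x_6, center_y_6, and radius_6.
center_x_1 = 280, center_y_1 = 280, radius_1 = 70, px2_2 = 120, py2_2 = 230, center_x_3 = 190, center_y_3 = 240, px1_4 = 420, py1_4 = 120, center_x_5 = 150, center_y_5 = 300, radius_5 = 50, center_x_6 = 160, center_y_6 = 330, radius_6 = 40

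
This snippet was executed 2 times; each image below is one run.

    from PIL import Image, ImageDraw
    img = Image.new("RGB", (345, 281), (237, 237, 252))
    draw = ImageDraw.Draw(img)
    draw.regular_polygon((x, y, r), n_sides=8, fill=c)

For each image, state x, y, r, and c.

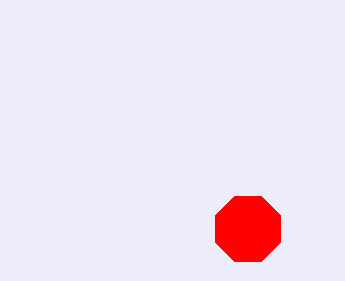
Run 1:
x = 248; y = 229; r = 35; c = 'red'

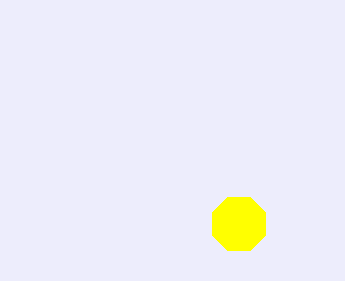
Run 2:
x = 239, y = 224, r = 29, c = 'yellow'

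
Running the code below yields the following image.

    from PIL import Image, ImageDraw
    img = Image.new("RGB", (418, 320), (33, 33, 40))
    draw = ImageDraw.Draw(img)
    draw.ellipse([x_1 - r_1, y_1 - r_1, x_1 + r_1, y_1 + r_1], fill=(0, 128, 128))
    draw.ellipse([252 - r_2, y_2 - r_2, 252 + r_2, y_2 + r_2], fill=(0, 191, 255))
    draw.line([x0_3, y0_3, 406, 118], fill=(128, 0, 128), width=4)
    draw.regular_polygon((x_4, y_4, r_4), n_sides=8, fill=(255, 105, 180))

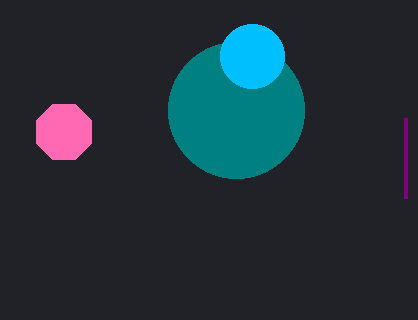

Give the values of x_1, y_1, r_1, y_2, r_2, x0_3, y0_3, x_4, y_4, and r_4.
x_1 = 236
y_1 = 110
r_1 = 68
y_2 = 56
r_2 = 32
x0_3 = 406
y0_3 = 198
x_4 = 64
y_4 = 132
r_4 = 30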